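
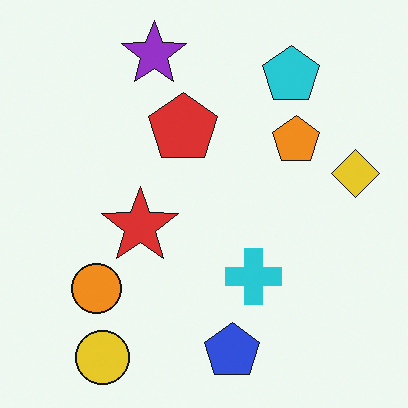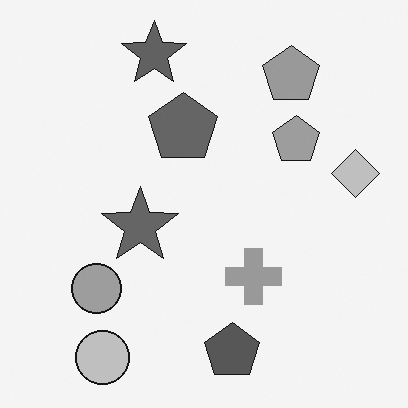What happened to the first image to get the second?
The second image is the first converted to grayscale.

All color is removed — every shape is now a shade of grey.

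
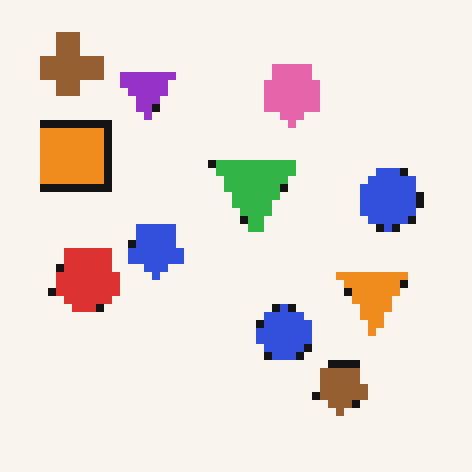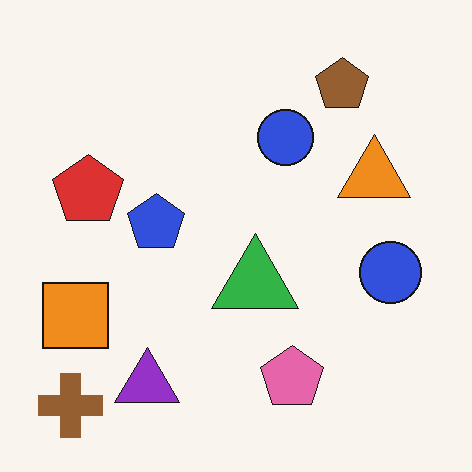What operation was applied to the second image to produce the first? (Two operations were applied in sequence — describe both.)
Flipped vertically (top ↔ bottom), then moderately pixelated.

The brown cross is in the bottom-left of the second image and the top-left of the first — shapes on opposite sides of the horizontal midline have swapped in a mirror flip. Shapes are reduced to large square blocks; fine edges and outlines are lost — a downscale-then-upscale (mosaic) effect.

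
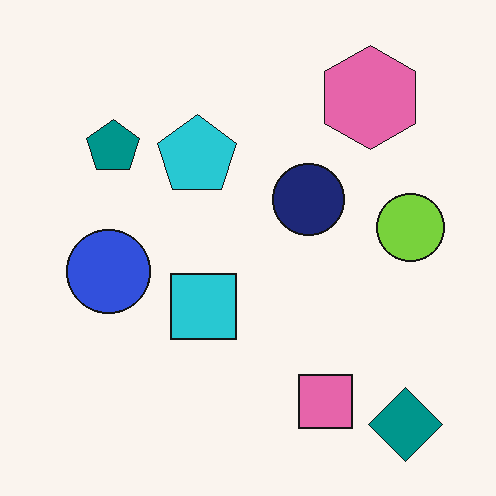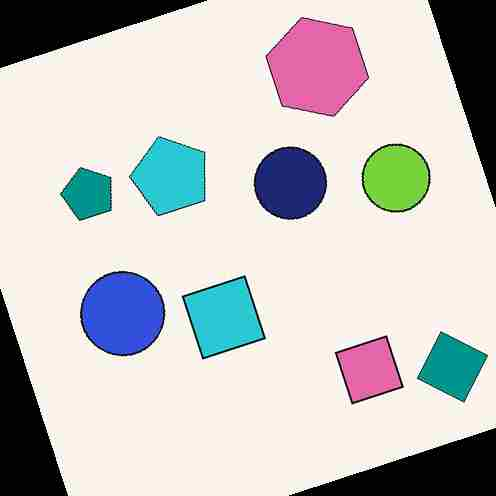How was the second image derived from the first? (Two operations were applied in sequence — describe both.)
The transformation is: rotated counter-clockwise by a moderate amount, then heavily JPEG-compressed with obvious blocking artifacts.

Every shape is tilted by the same angle and the image corners show triangular fill wedges — a whole-image rotation by a non-right angle. Blocky 8×8 compression artifacts appear around shape edges and the flat background shows ringing — characteristic JPEG degradation.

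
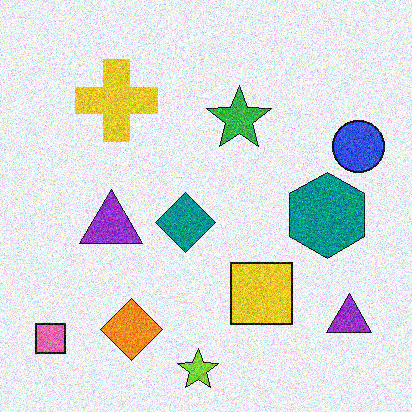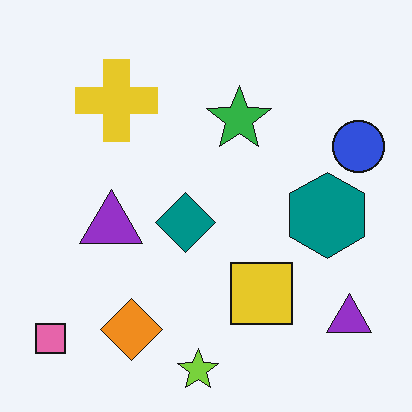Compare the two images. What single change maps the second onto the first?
The transformation is: degraded with a thick layer of grain.

Random speckle covers the whole image, including the flat background.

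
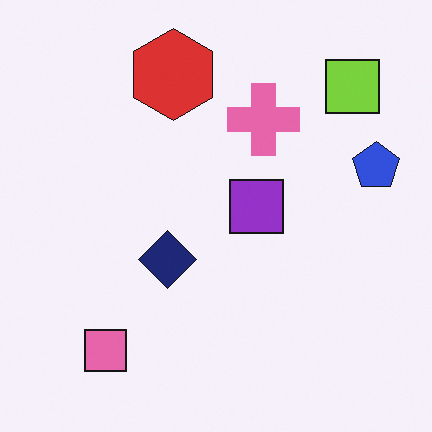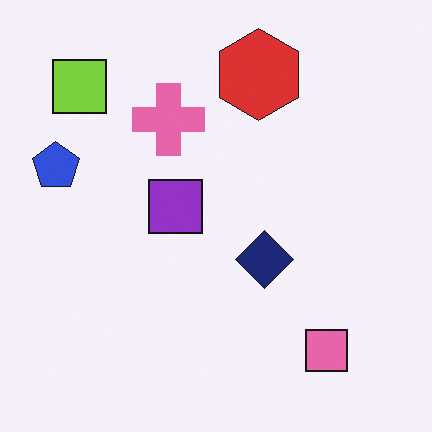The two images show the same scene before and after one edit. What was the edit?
The transformation is: flipped horizontally (left ↔ right).

The blue pentagon is in the right of the first image and the left of the second — shapes on opposite sides of the vertical midline have swapped in a mirror flip.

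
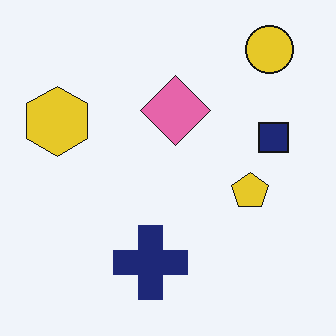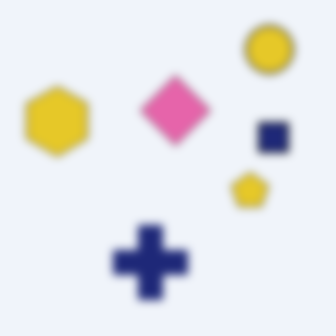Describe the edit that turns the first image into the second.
This is the original image noticeably gaussian-blurred.

Shape edges and outlines are uniformly softened across the whole image.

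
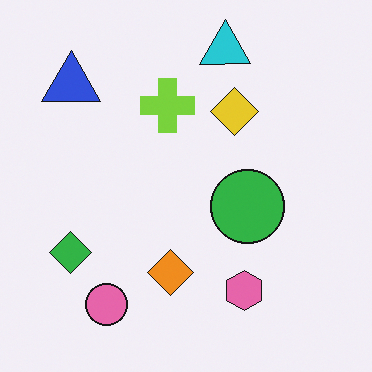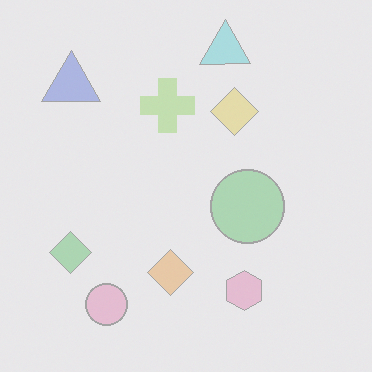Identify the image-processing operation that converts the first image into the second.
This is the original image given much lower contrast.

Tones are pushed toward mid-grey across the whole image — a global contrast change.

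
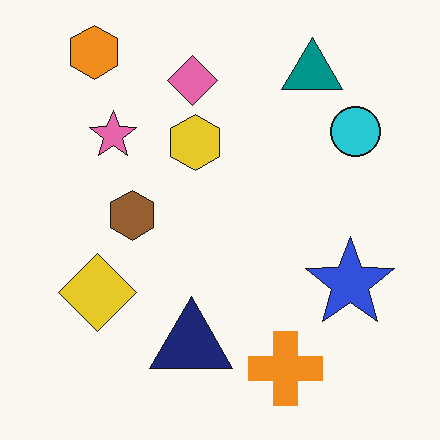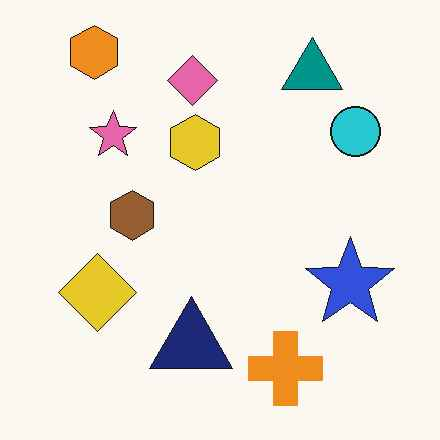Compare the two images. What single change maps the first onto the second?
The second image is the first JPEG-compressed with visible artifacts.

Blocky 8×8 compression artifacts appear around shape edges and the flat background shows ringing — characteristic JPEG degradation.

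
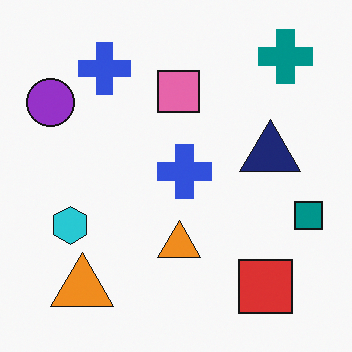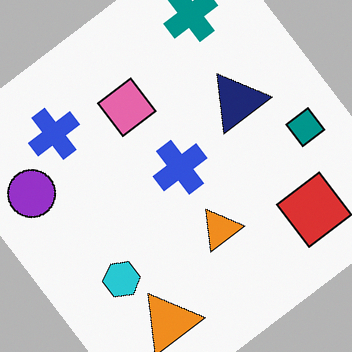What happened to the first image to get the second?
The second image is the first rotated counter-clockwise by a large amount — several tens of degrees.

Every shape is tilted by the same angle and the image corners show triangular fill wedges — a whole-image rotation by a non-right angle.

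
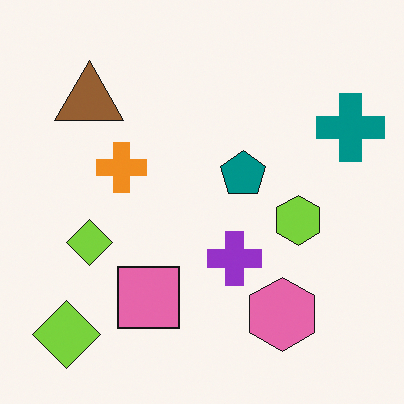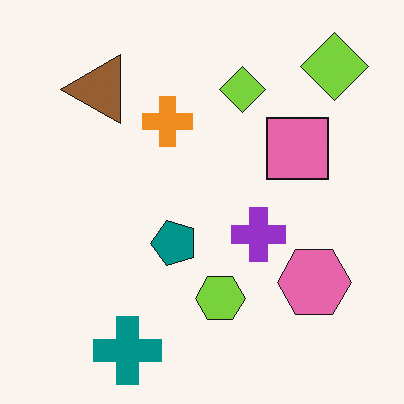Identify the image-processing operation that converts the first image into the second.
Transposed (reflected across the top-left ↔ bottom-right diagonal).

Shapes have swapped their row and column positions — what was in the top-right is now in the bottom-left — a diagonal reflection.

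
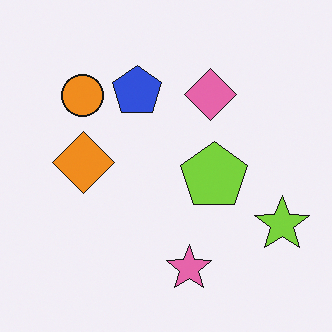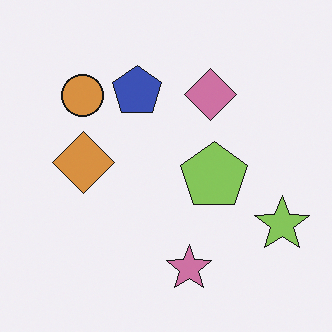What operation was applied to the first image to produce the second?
The transformation is: slightly desaturated.

All colors are more muted and greyish — a global saturation change.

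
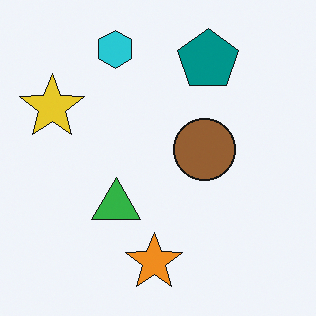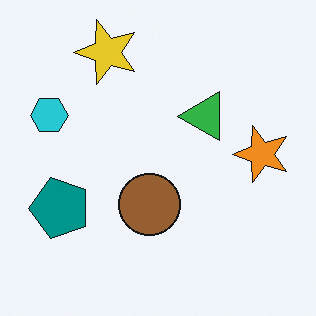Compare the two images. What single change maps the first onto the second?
This is the original image transposed (reflected across the top-left ↔ bottom-right diagonal).

Shapes have swapped their row and column positions — what was in the top-right is now in the bottom-left — a diagonal reflection.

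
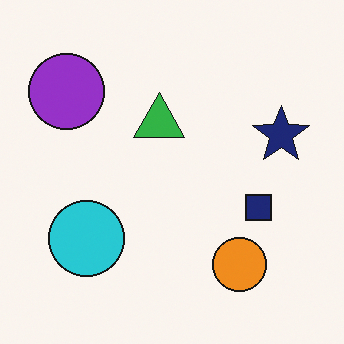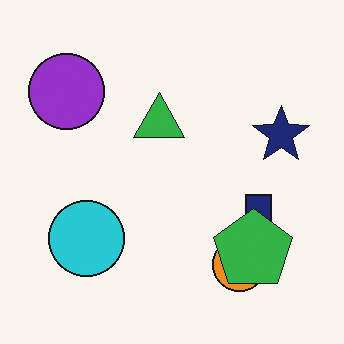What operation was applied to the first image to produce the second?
It was overlaid with an additional green pentagon.

A green pentagon appears in the second image that is absent from the first.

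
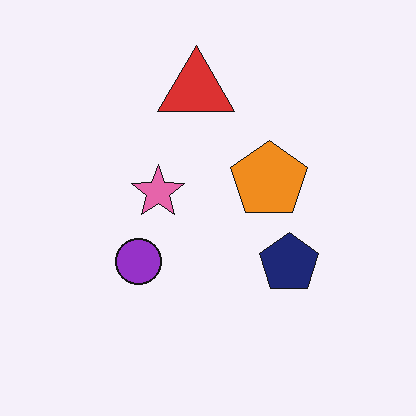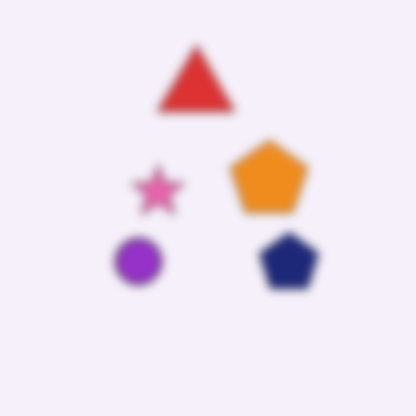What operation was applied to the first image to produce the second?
The image was moderately blurred.

Shape edges and outlines are uniformly softened across the whole image.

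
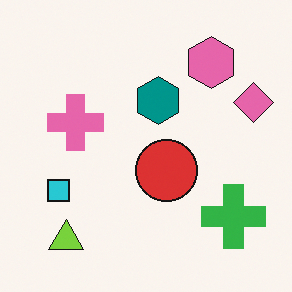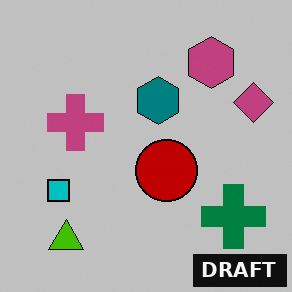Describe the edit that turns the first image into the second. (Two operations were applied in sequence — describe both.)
The transformation is: heavily posterized to just a handful of flat colors, then watermarked with the text "DRAFT" in the lower-right corner.

Each flat color has snapped to a coarser quantized level — most visibly, the near-white background has dropped to a flat grey. A dark label reading "DRAFT" appears in the lower-right corner.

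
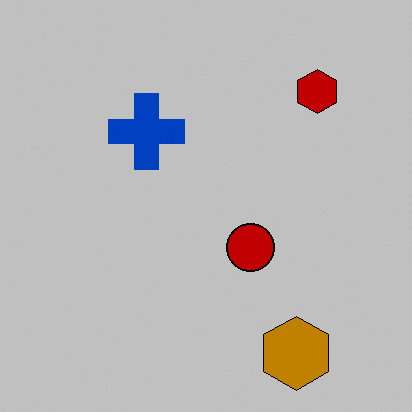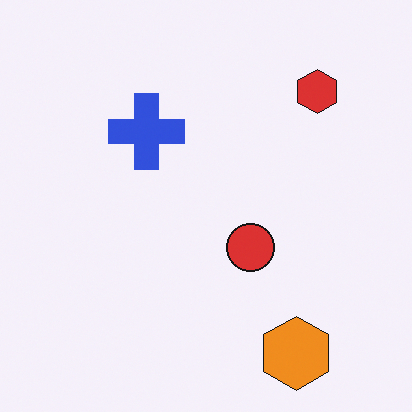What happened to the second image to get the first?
The first image is the second heavily posterized to just a handful of flat colors.

Each flat color has snapped to a coarser quantized level — most visibly, the near-white background has dropped to a flat grey.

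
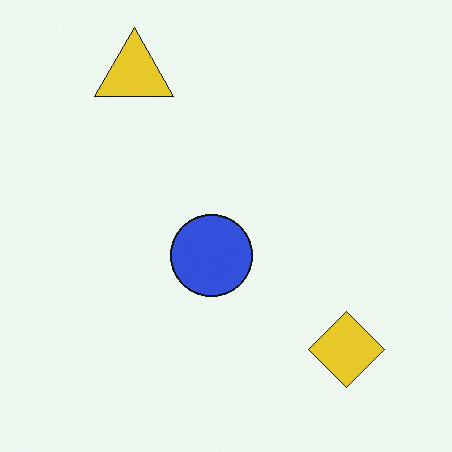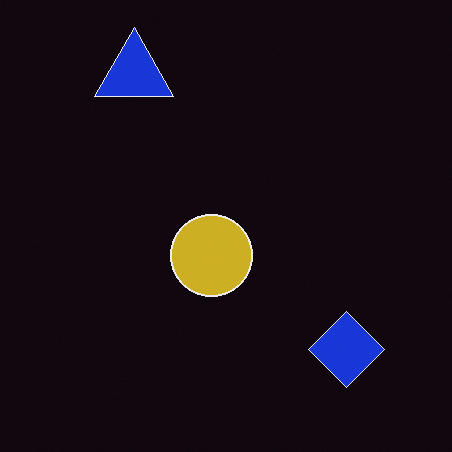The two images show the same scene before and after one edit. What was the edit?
The image was color-inverted (negative).

The light background has become dark and every shape's color is its complement — a photographic negative.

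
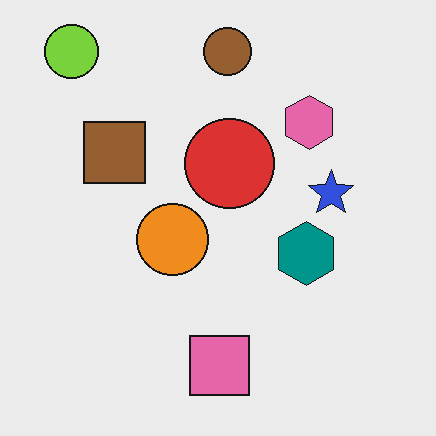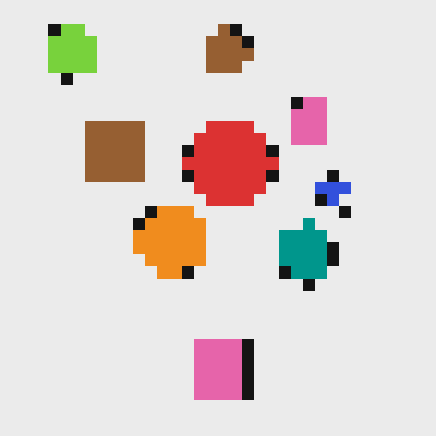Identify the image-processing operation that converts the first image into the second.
The second image is the first coarsely pixelated.

Shapes are reduced to large square blocks; fine edges and outlines are lost — a downscale-then-upscale (mosaic) effect.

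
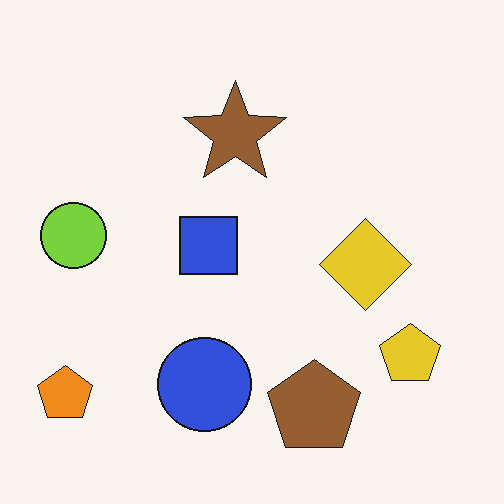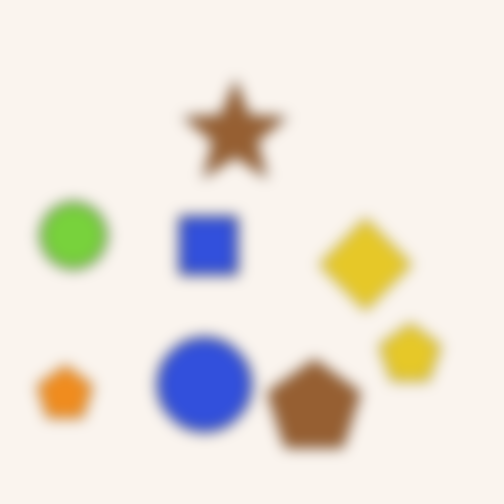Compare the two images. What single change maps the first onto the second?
The second image is the first heavily blurred.

Shape edges and outlines are uniformly softened across the whole image.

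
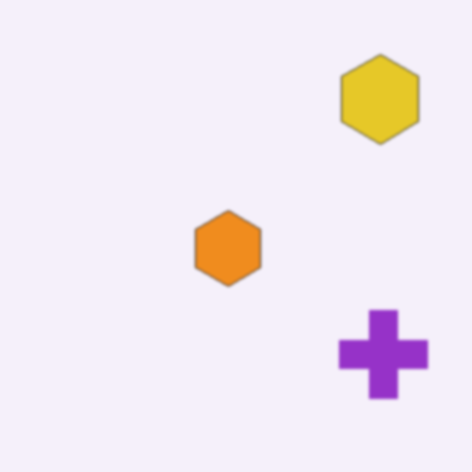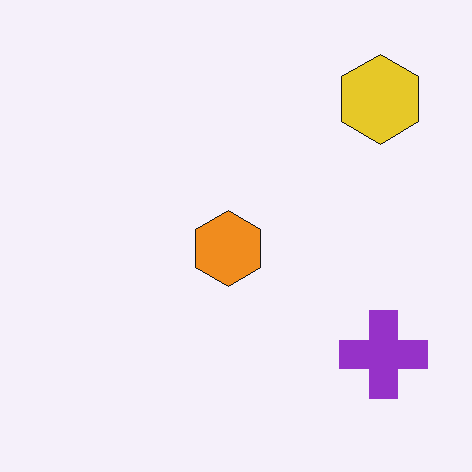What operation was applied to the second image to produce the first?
The transformation is: given a subtle gaussian blur.

Shape edges and outlines are uniformly softened across the whole image.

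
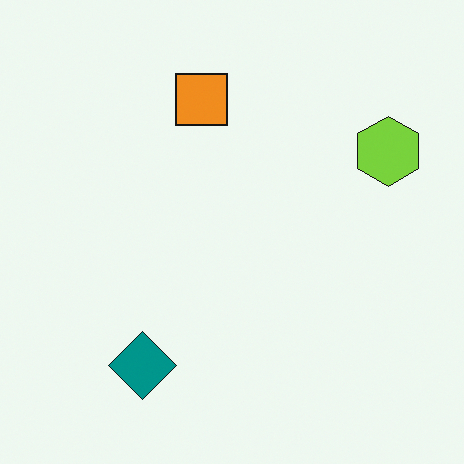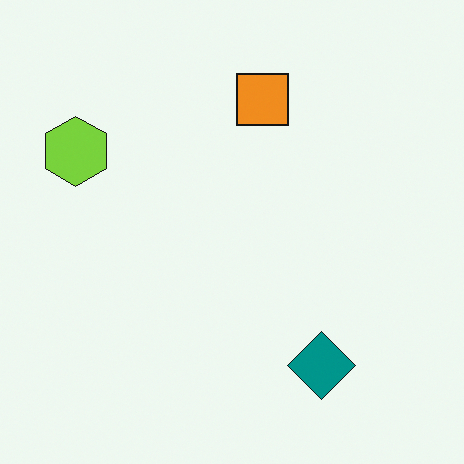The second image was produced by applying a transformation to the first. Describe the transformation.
Flipped horizontally (left ↔ right).

The lime hexagon is in the top-right of the first image and the top-left of the second — shapes on opposite sides of the vertical midline have swapped in a mirror flip.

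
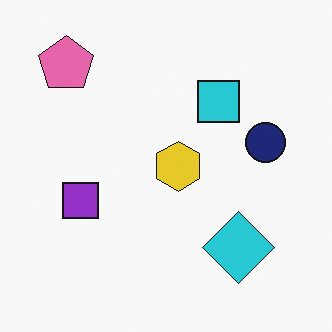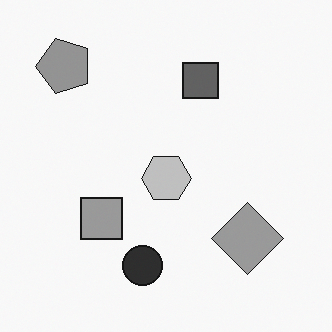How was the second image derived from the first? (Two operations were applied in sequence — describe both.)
The second image is the first converted to grayscale, then transposed (reflected across the top-left ↔ bottom-right diagonal).

All color is removed — every shape is now a shade of grey. Shapes have swapped their row and column positions — what was in the top-right is now in the bottom-left — a diagonal reflection.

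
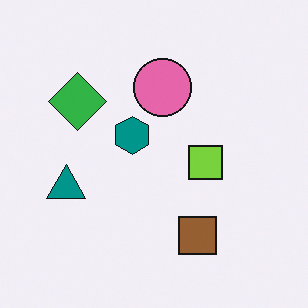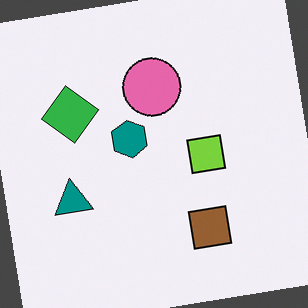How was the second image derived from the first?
The image was rotated counter-clockwise by a slight angle.

Every shape is tilted by the same angle and the image corners show triangular fill wedges — a whole-image rotation by a non-right angle.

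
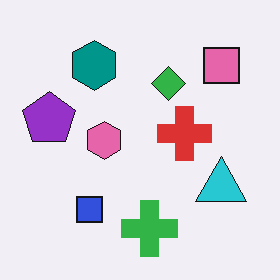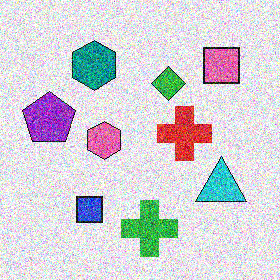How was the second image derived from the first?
The second image is the first degraded with strong gaussian noise.

Random speckle covers the whole image, including the flat background.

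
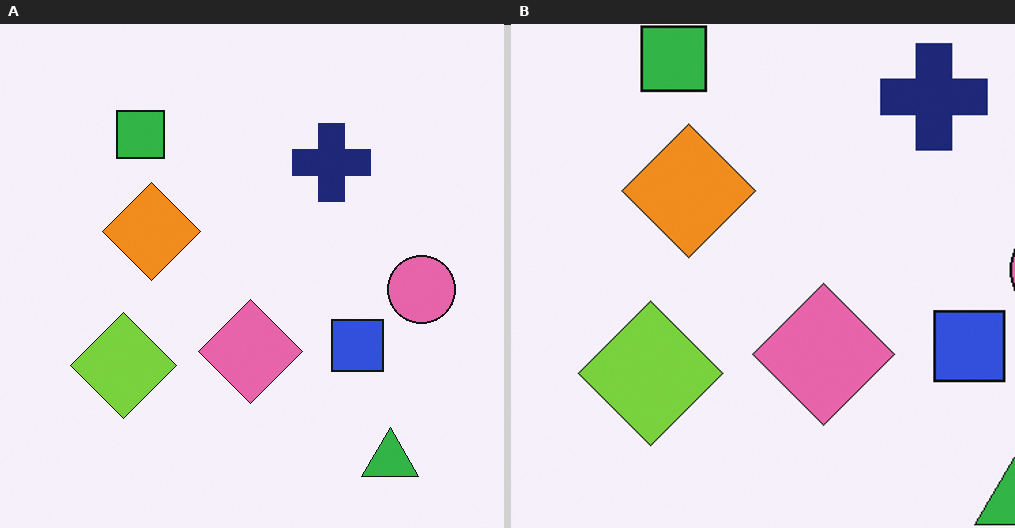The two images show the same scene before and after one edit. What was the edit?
The transformation is: cropped slightly and scaled back up.

The visible shapes are larger and the field of view is narrower; shapes near the original edges may be partly or wholly outside the frame — a crop-and-rescale.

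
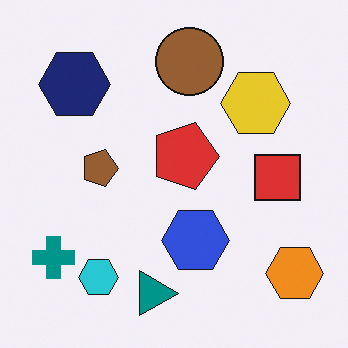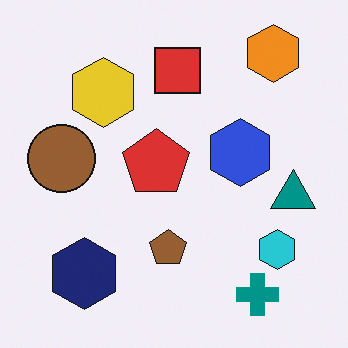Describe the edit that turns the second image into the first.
This is the original image rotated 90° clockwise.

The orange hexagon sits in the top-right of the second image and the bottom-right of the first — consistent with a whole-image 90° clockwise rotation.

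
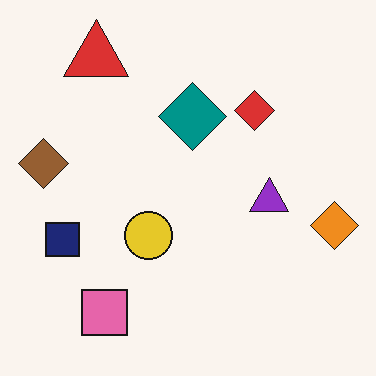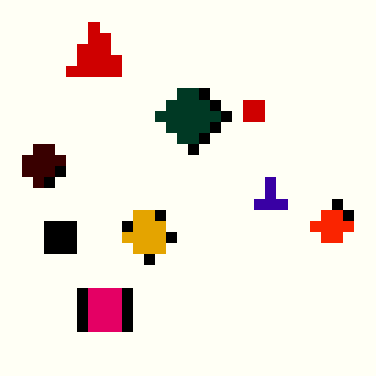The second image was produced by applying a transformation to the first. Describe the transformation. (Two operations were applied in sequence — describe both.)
The transformation is: coarsely pixelated, then given much higher contrast.

Shapes are reduced to large square blocks; fine edges and outlines are lost — a downscale-then-upscale (mosaic) effect. Tones are pushed away from mid-grey across the whole image — a global contrast change.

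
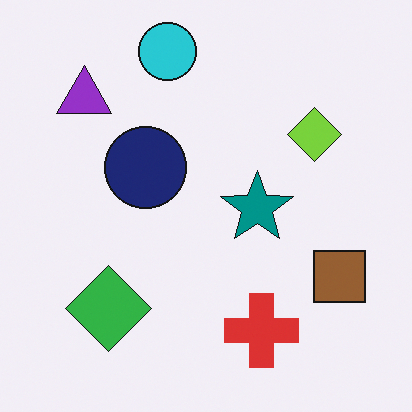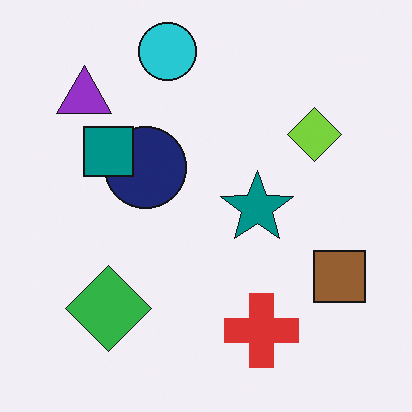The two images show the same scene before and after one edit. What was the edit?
The transformation is: overlaid with an additional teal square.

A teal square appears in the second image that is absent from the first.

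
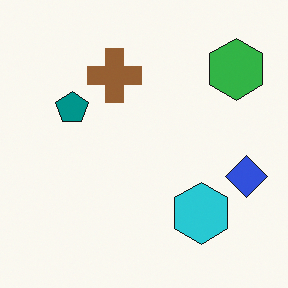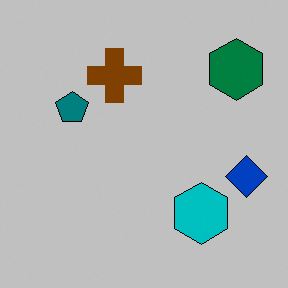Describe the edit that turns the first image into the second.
The image was heavily posterized to just a handful of flat colors.

Each flat color has snapped to a coarser quantized level — most visibly, the near-white background has dropped to a flat grey.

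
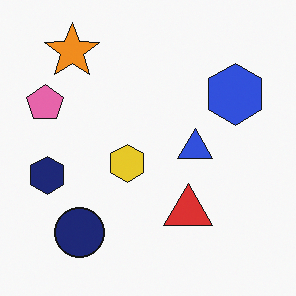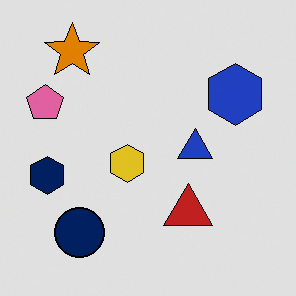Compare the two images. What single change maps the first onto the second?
The image was moderately posterized.

Each flat color has snapped to a coarser quantized level — most visibly, the near-white background has dropped to a flat grey.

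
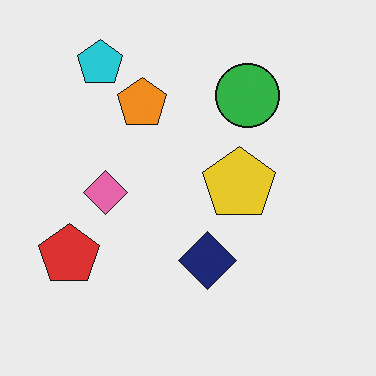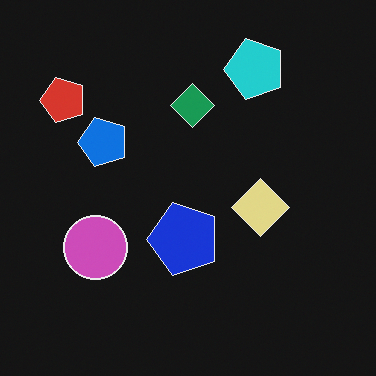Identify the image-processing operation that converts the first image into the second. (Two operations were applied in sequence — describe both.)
This is the original image color-inverted (negative), then transposed (reflected across the top-left ↔ bottom-right diagonal).

The light background has become dark and every shape's color is its complement — a photographic negative. Shapes have swapped their row and column positions — what was in the top-right is now in the bottom-left — a diagonal reflection.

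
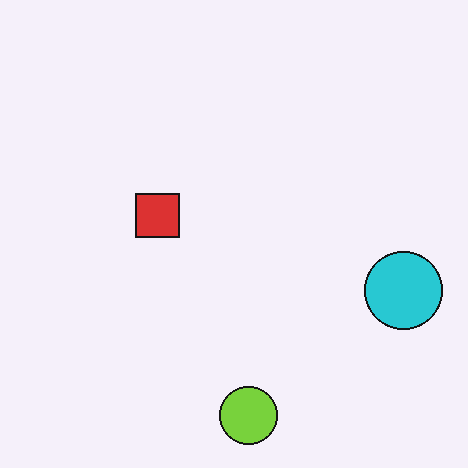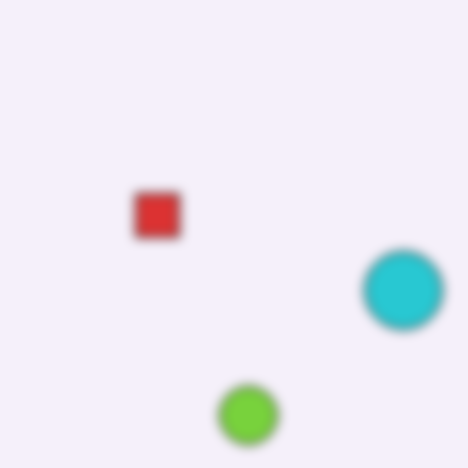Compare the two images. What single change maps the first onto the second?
Strongly gaussian-blurred.

Shape edges and outlines are uniformly softened across the whole image.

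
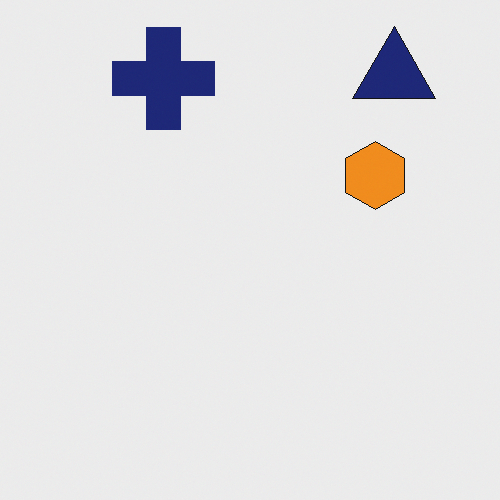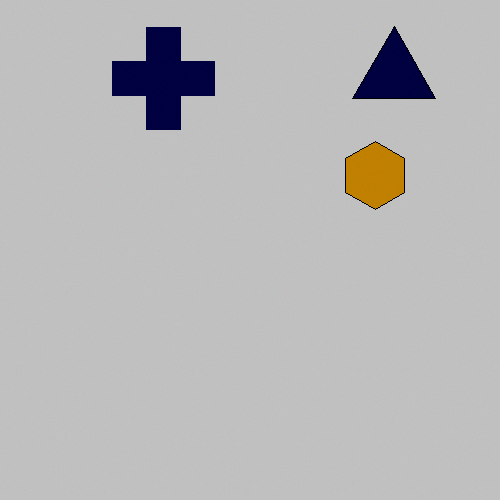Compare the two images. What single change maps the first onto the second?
It was heavily posterized to just a handful of flat colors.

Each flat color has snapped to a coarser quantized level — most visibly, the near-white background has dropped to a flat grey.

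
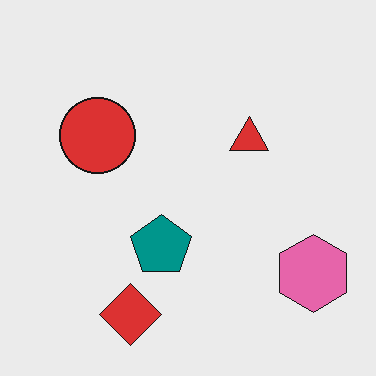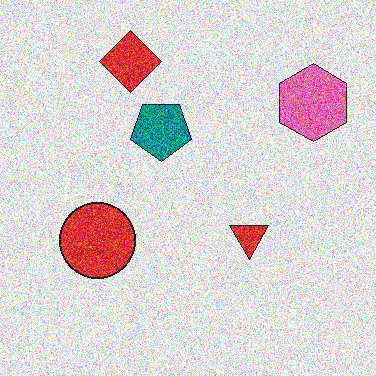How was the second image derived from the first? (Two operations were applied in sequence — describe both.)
Flipped vertically (top ↔ bottom), then degraded with a thick layer of grain.

The red diamond is in the bottom of the first image and the top of the second — shapes on opposite sides of the horizontal midline have swapped in a mirror flip. Random speckle covers the whole image, including the flat background.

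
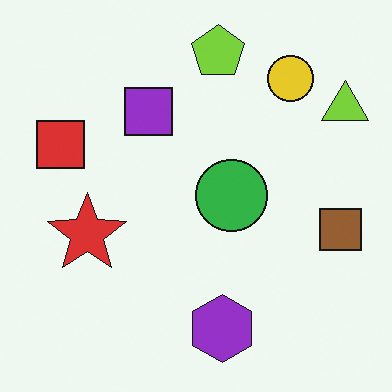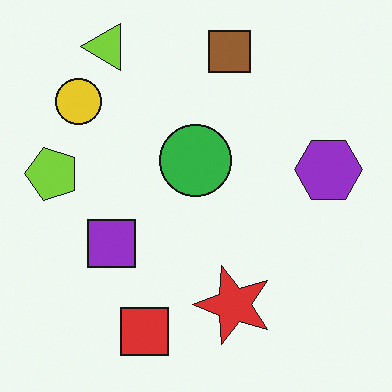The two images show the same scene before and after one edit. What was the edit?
The image was rotated 90° counter-clockwise.

The lime triangle sits in the top-right of the first image and the top-left of the second — consistent with a whole-image 90° counter-clockwise rotation.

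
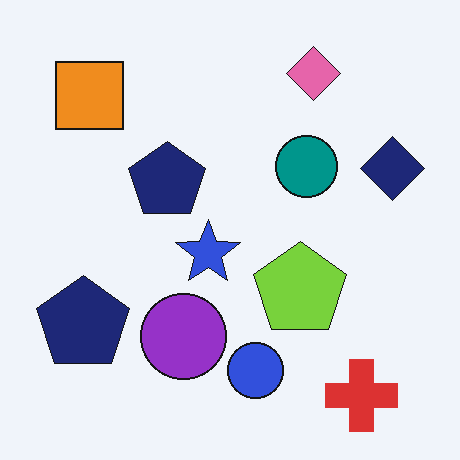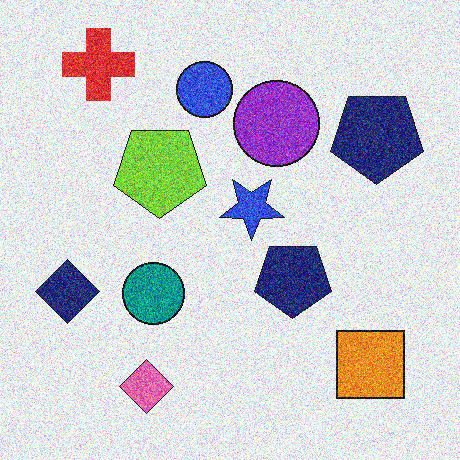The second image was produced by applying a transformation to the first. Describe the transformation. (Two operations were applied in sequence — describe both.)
The image was rotated 180°, then degraded with strong gaussian noise.

The red cross sits in the bottom-right of the first image and the top-left of the second — consistent with a whole-image 180° rotation. Random speckle covers the whole image, including the flat background.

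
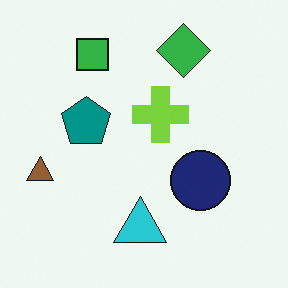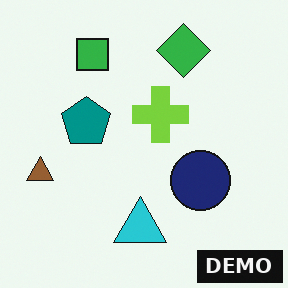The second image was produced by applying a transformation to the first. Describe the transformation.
It was watermarked with the text "DEMO" in the lower-right corner.

A dark label reading "DEMO" appears in the lower-right corner.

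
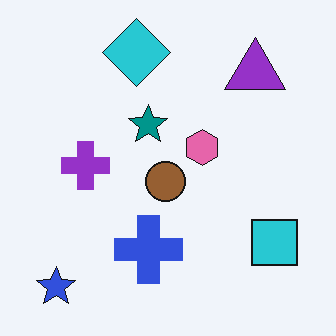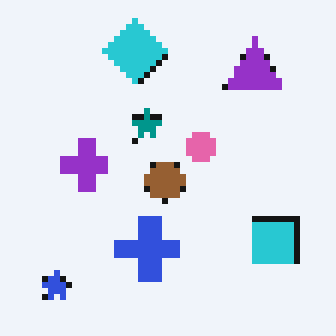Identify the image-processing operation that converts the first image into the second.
Pixelated into visible square blocks.

Shapes are reduced to large square blocks; fine edges and outlines are lost — a downscale-then-upscale (mosaic) effect.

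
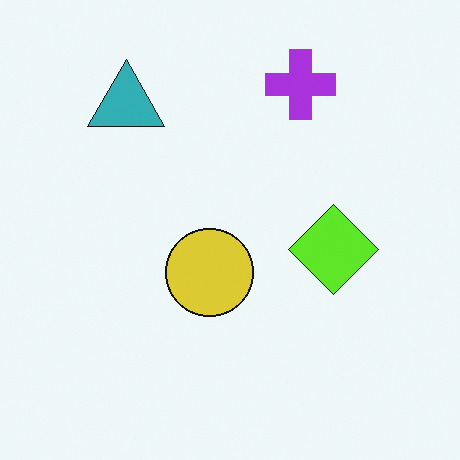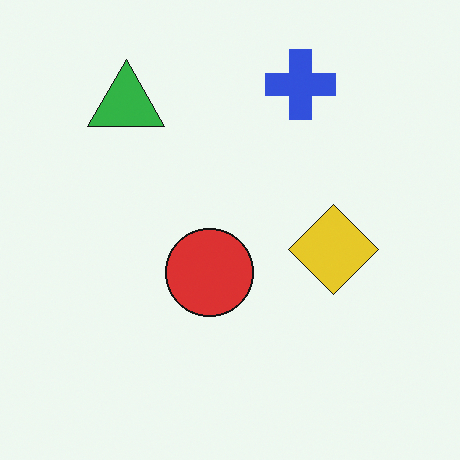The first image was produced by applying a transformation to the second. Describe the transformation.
Hue-shifted slightly.

Every shape's color has rotated by the same amount around the hue wheel — a uniform hue shift.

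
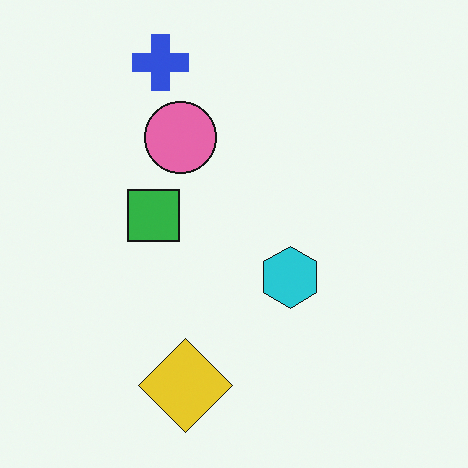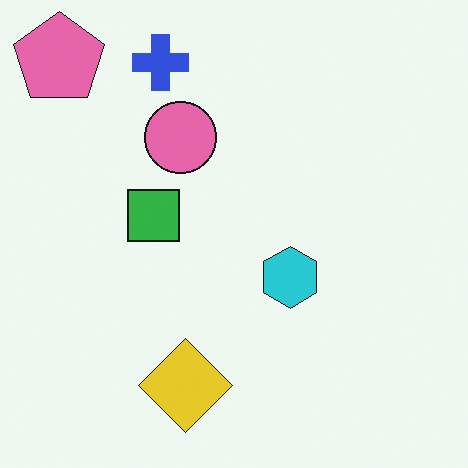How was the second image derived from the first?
This is the original image overlaid with an additional pink pentagon.

A pink pentagon appears in the second image that is absent from the first.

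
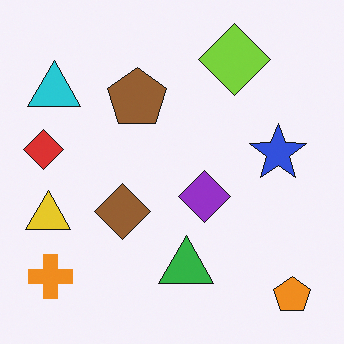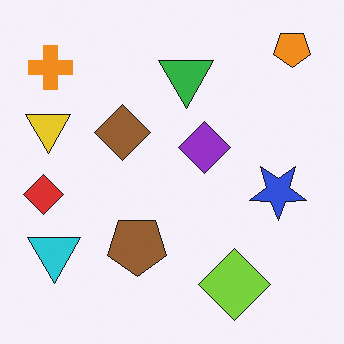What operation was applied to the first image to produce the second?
The transformation is: flipped vertically (top ↔ bottom).

The orange pentagon is in the bottom-right of the first image and the top-right of the second — shapes on opposite sides of the horizontal midline have swapped in a mirror flip.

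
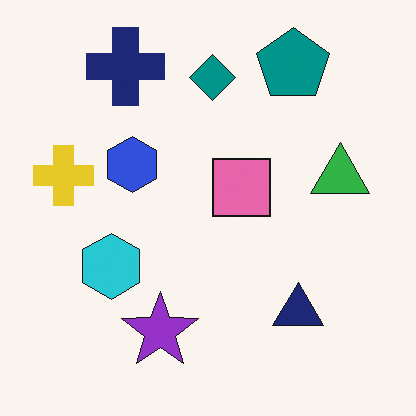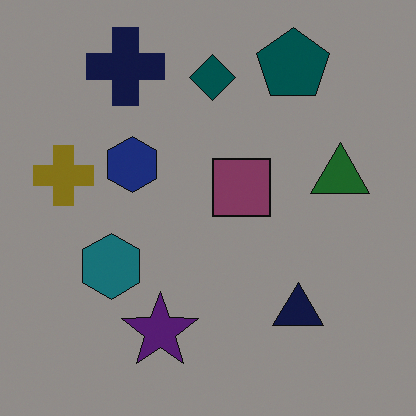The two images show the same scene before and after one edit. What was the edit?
This is the original image substantially darkened.

Every pixel — background and shapes alike — is uniformly darkened.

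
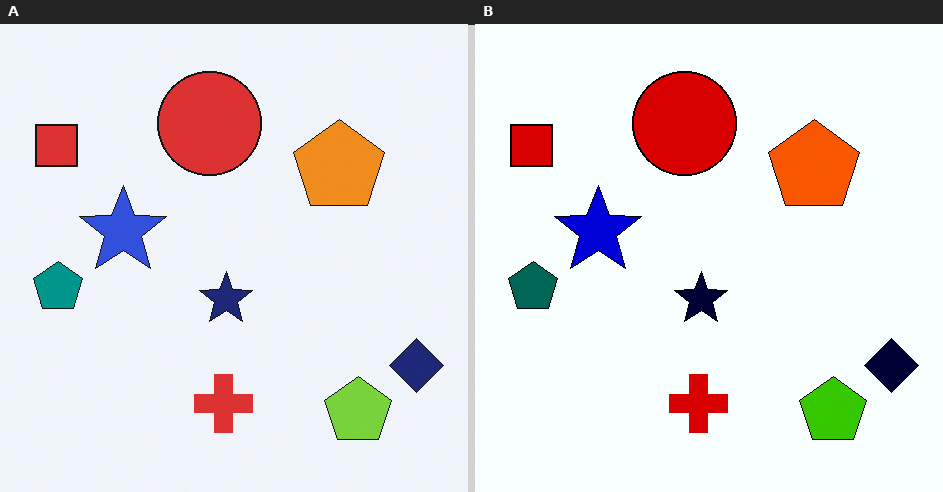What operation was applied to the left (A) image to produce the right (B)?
The right (B) image is the left (A) boosted in contrast.

Tones are pushed away from mid-grey across the whole image — a global contrast change.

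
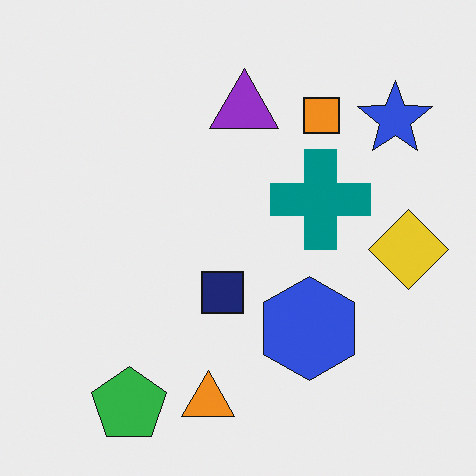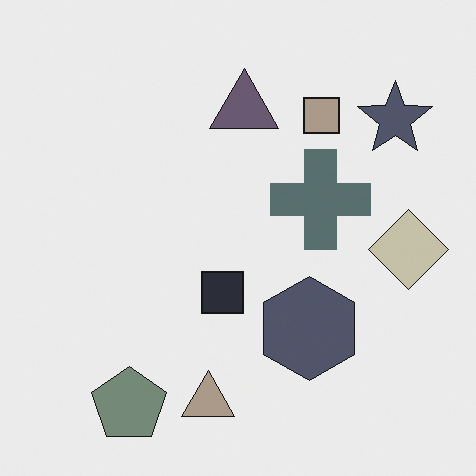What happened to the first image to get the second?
The image was heavily desaturated.

All colors are more muted and greyish — a global saturation change.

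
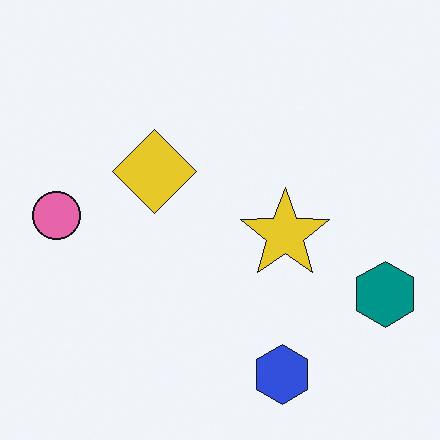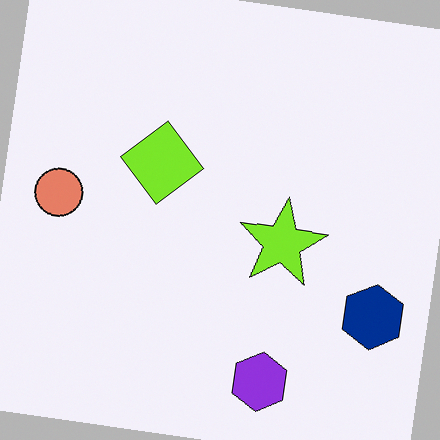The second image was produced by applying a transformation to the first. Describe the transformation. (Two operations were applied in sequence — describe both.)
The transformation is: hue-shifted by a small amount, then rotated clockwise by a small amount.

Every shape's color has rotated by the same amount around the hue wheel — a uniform hue shift. Every shape is tilted by the same angle and the image corners show triangular fill wedges — a whole-image rotation by a non-right angle.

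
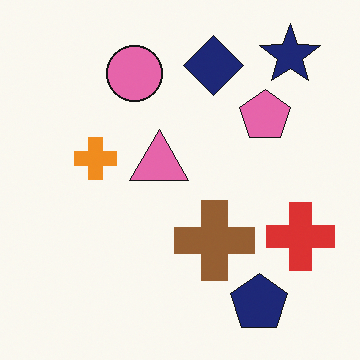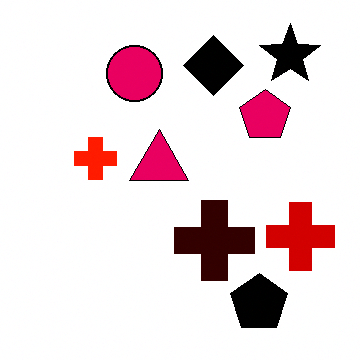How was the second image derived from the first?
Given much higher contrast.

Tones are pushed away from mid-grey across the whole image — a global contrast change.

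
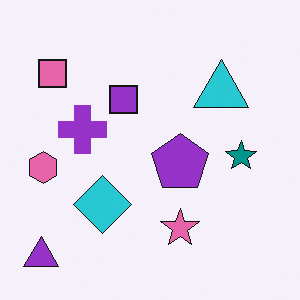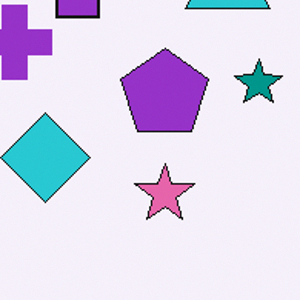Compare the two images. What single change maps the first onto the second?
The transformation is: cropped slightly and scaled back up.

The visible shapes are larger and the field of view is narrower; shapes near the original edges may be partly or wholly outside the frame — a crop-and-rescale.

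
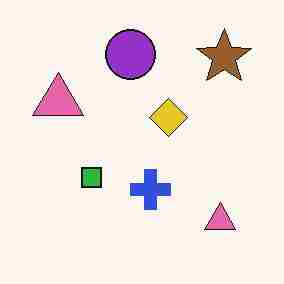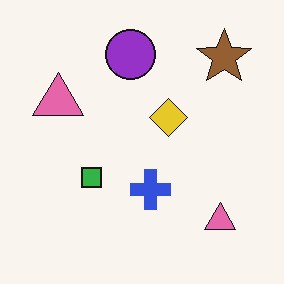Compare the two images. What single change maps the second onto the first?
Degraded with heavy JPEG compression.

Blocky 8×8 compression artifacts appear around shape edges and the flat background shows ringing — characteristic JPEG degradation.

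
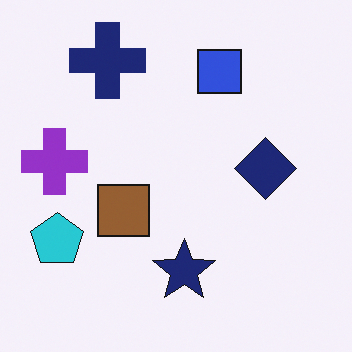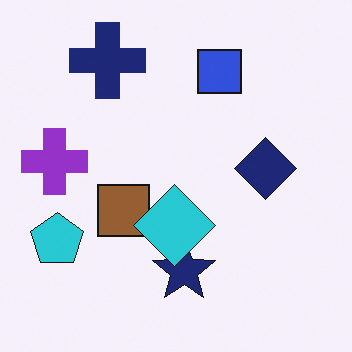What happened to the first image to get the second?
The second image is the first overlaid with an additional cyan diamond.

A cyan diamond appears in the second image that is absent from the first.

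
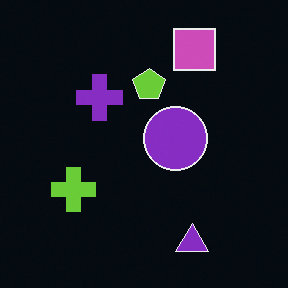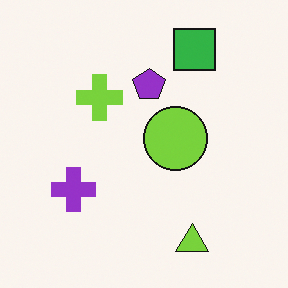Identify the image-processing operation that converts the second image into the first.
Color-inverted (negative).

The light background has become dark and every shape's color is its complement — a photographic negative.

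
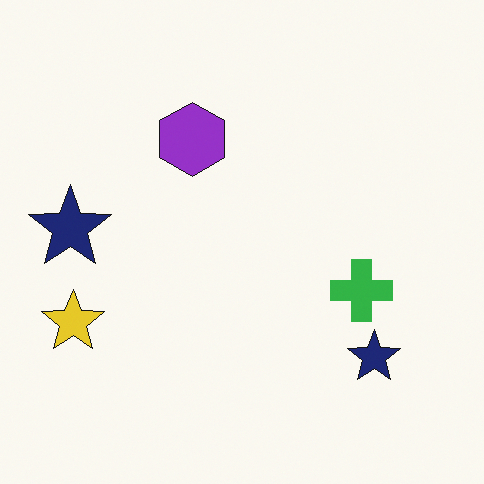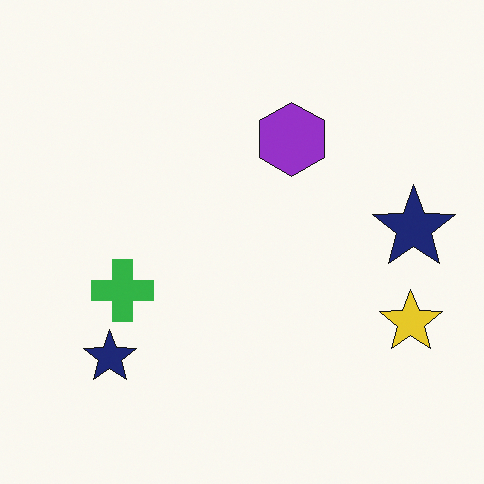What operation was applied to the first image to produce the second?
The second image is the first flipped horizontally (left ↔ right).

The yellow star is in the left of the first image and the right of the second — shapes on opposite sides of the vertical midline have swapped in a mirror flip.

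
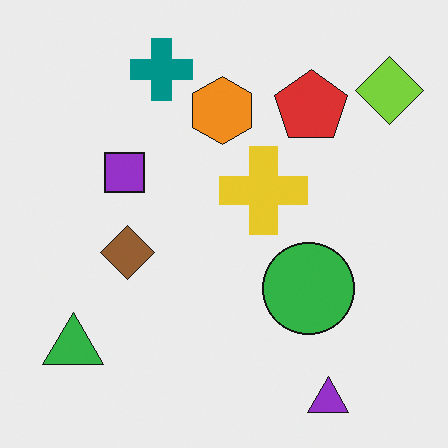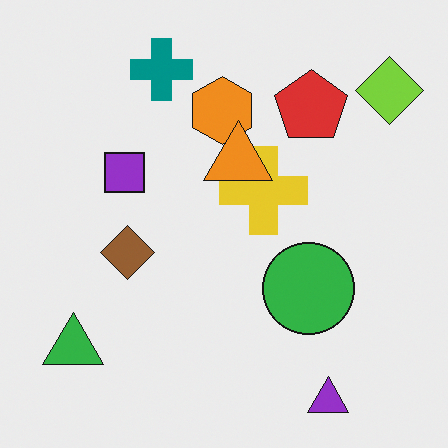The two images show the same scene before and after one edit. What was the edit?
Overlaid with an additional orange triangle.

An orange triangle appears in the second image that is absent from the first.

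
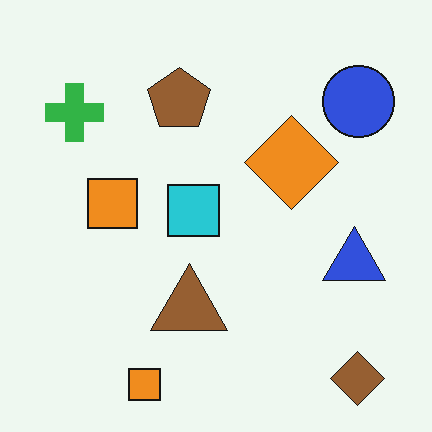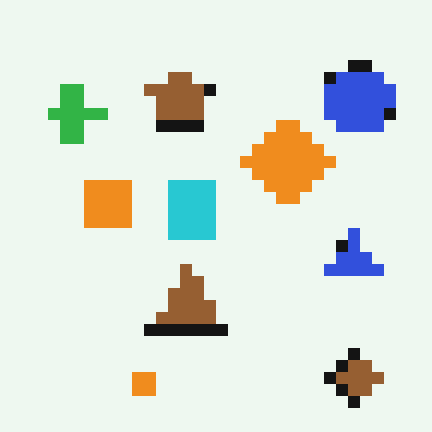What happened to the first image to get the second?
The second image is the first coarsely pixelated.

Shapes are reduced to large square blocks; fine edges and outlines are lost — a downscale-then-upscale (mosaic) effect.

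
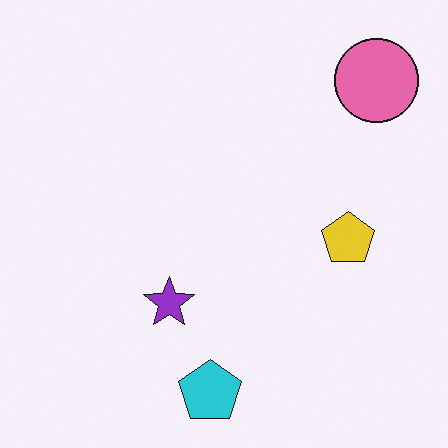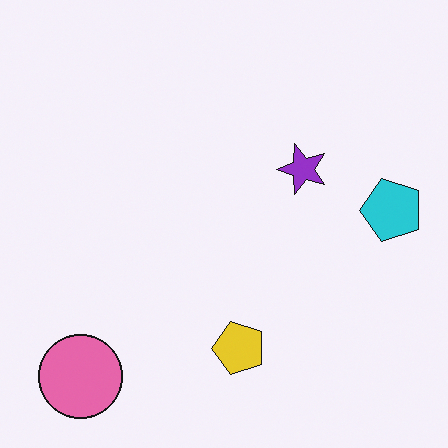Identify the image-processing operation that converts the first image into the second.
This is the original image transposed (reflected across the top-left ↔ bottom-right diagonal).

Shapes have swapped their row and column positions — what was in the top-right is now in the bottom-left — a diagonal reflection.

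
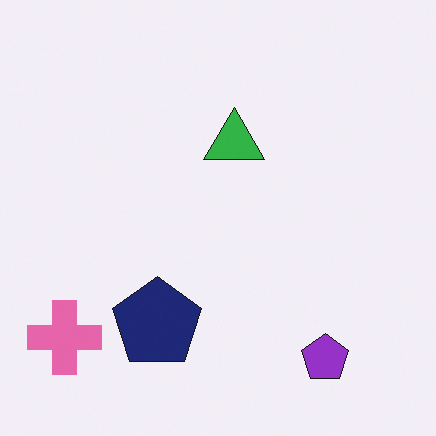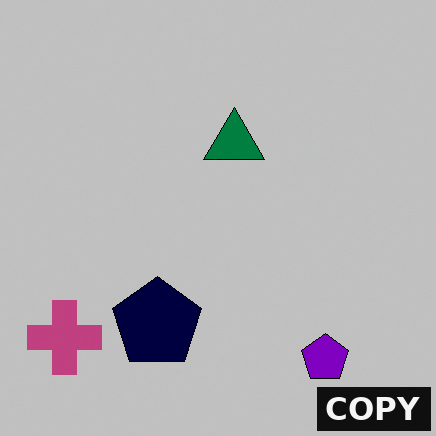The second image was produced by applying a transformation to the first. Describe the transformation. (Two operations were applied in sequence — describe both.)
The second image is the first heavily posterized to just a handful of flat colors, then watermarked with the text "COPY" in the lower-right corner.

Each flat color has snapped to a coarser quantized level — most visibly, the near-white background has dropped to a flat grey. A dark label reading "COPY" appears in the lower-right corner.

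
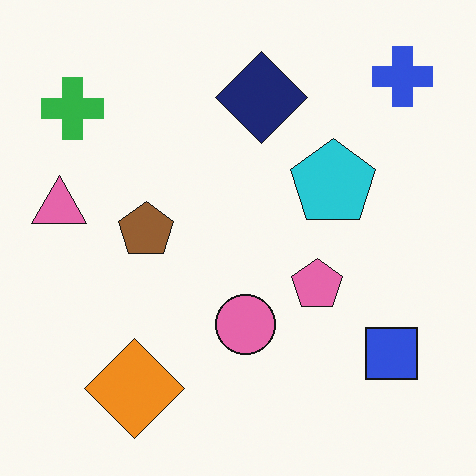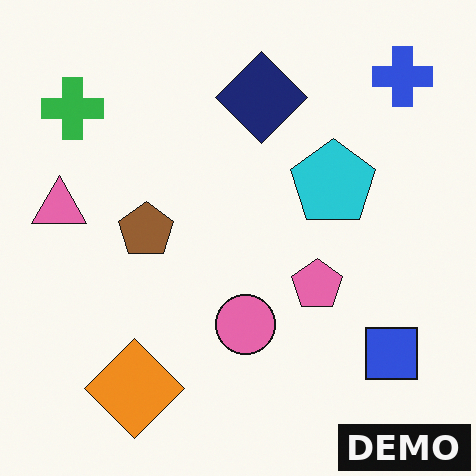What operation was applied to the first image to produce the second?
The second image is the first watermarked with the text "DEMO" in the lower-right corner.

A dark label reading "DEMO" appears in the lower-right corner.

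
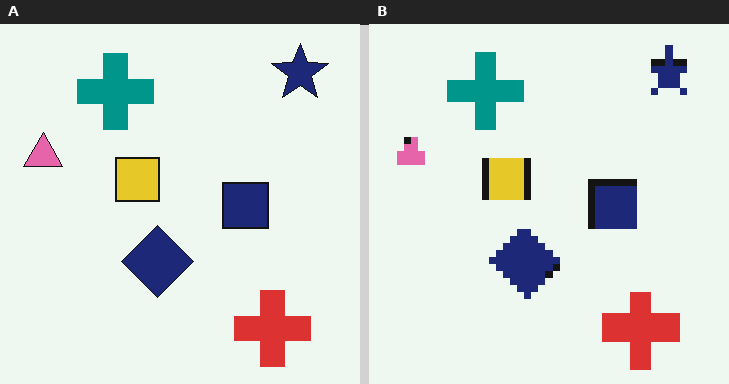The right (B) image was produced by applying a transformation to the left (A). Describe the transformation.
The right (B) image is the left (A) moderately pixelated.

Shapes are reduced to large square blocks; fine edges and outlines are lost — a downscale-then-upscale (mosaic) effect.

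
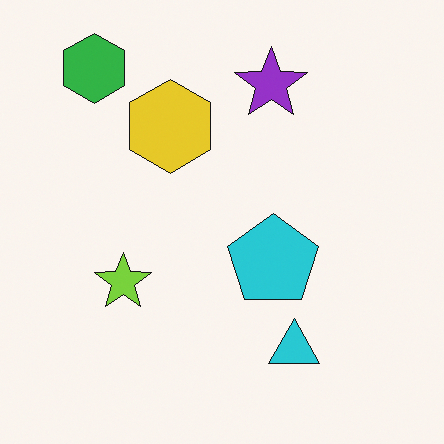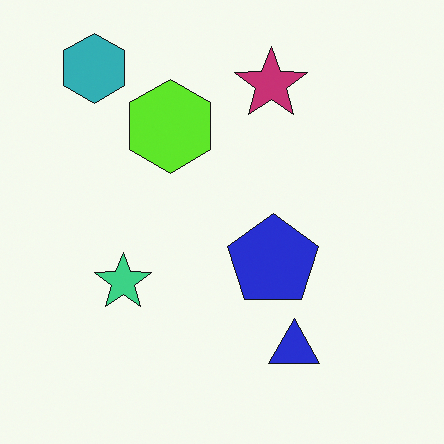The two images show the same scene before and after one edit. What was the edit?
Hue-shifted slightly.

Every shape's color has rotated by the same amount around the hue wheel — a uniform hue shift.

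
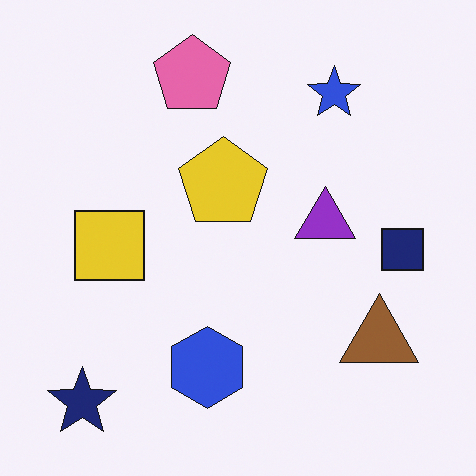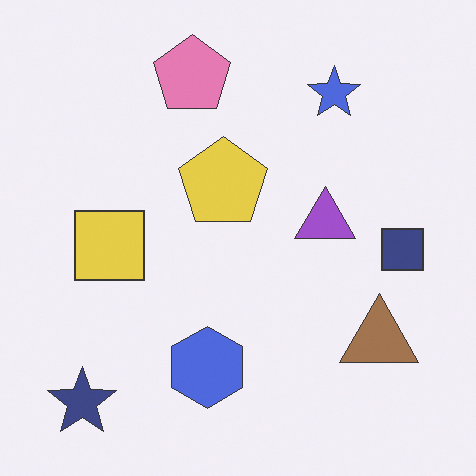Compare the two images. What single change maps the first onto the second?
Given slightly reduced contrast.

Tones are pushed toward mid-grey across the whole image — a global contrast change.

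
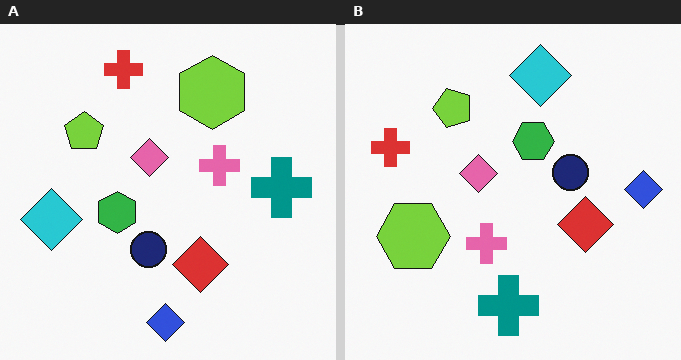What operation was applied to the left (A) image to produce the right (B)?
The transformation is: transposed (reflected across the top-left ↔ bottom-right diagonal).

Shapes have swapped their row and column positions — what was in the top-right is now in the bottom-left — a diagonal reflection.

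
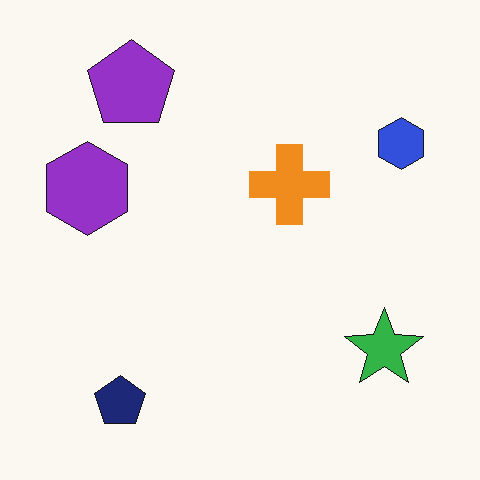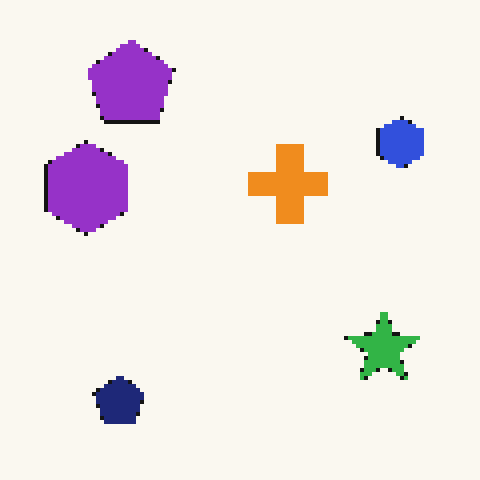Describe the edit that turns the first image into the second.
Lightly pixelated (a mild mosaic effect).

Shapes are reduced to large square blocks; fine edges and outlines are lost — a downscale-then-upscale (mosaic) effect.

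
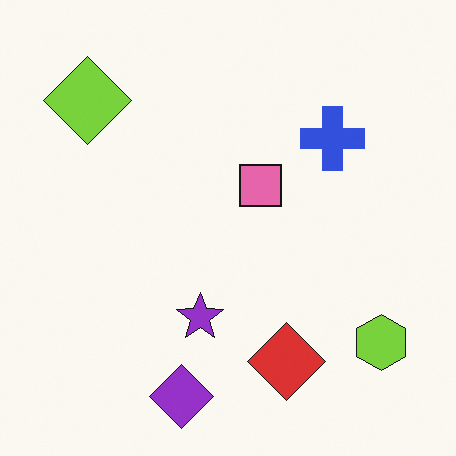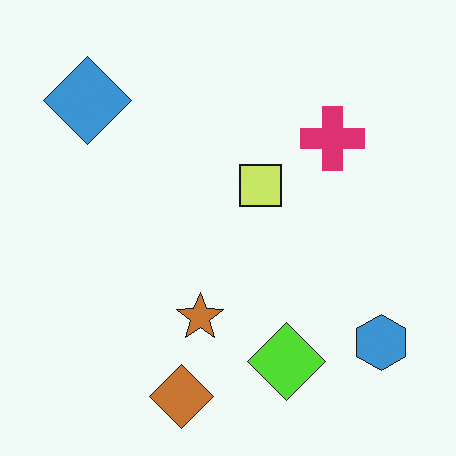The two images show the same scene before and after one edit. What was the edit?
The second image is the first hue-shifted through roughly a third of the color wheel.

Every shape's color has rotated by the same amount around the hue wheel — a uniform hue shift.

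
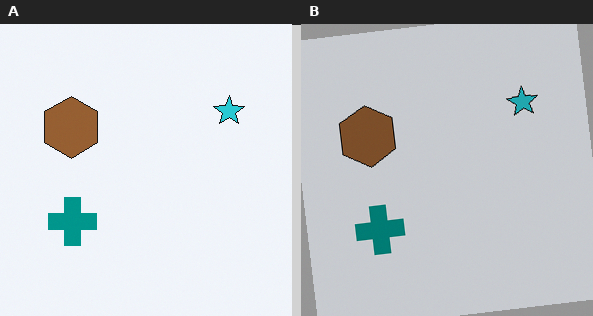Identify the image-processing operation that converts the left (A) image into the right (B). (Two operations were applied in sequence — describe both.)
The transformation is: rotated counter-clockwise by a small amount, then darkened a little.

Every shape is tilted by the same angle and the image corners show triangular fill wedges — a whole-image rotation by a non-right angle. Every pixel — background and shapes alike — is uniformly darkened.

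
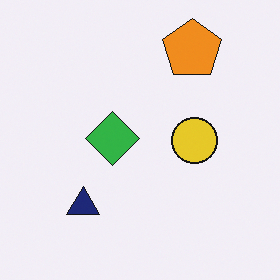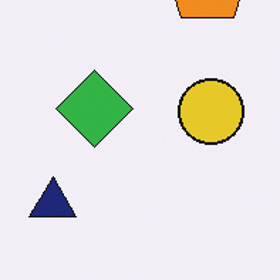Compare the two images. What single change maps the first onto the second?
The second image is the first cropped slightly and scaled back up.

The visible shapes are larger and the field of view is narrower; shapes near the original edges may be partly or wholly outside the frame — a crop-and-rescale.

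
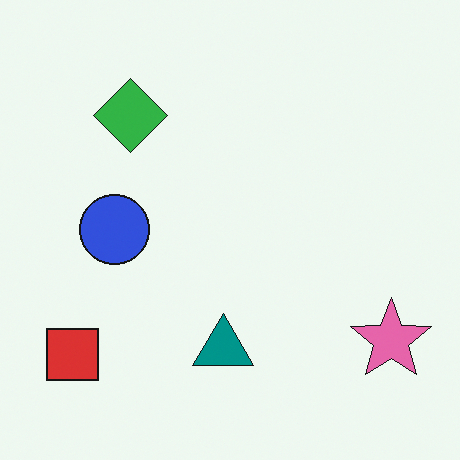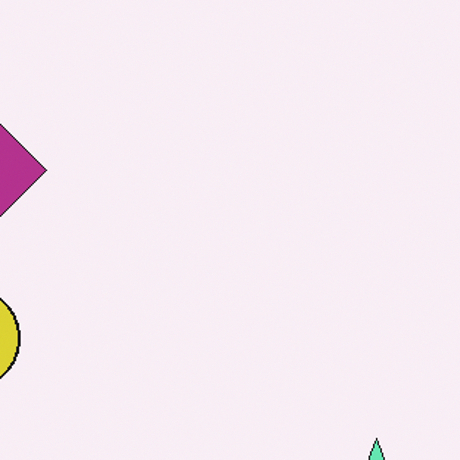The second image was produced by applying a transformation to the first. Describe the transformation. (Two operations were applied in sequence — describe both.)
The second image is the first hue-shifted through roughly half the color wheel, then cropped slightly and scaled back up.

Every shape's color has rotated by the same amount around the hue wheel — a uniform hue shift. The visible shapes are larger and the field of view is narrower; shapes near the original edges may be partly or wholly outside the frame — a crop-and-rescale.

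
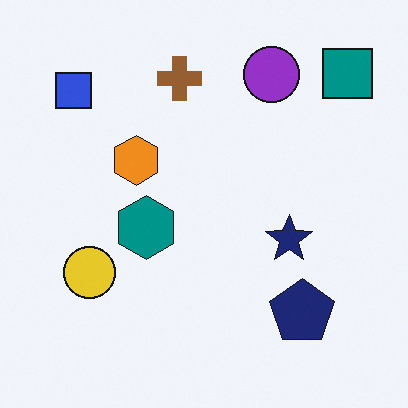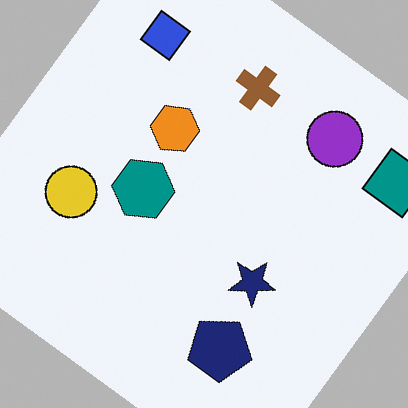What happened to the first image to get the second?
The image was rotated clockwise by a large amount — several tens of degrees.

Every shape is tilted by the same angle and the image corners show triangular fill wedges — a whole-image rotation by a non-right angle.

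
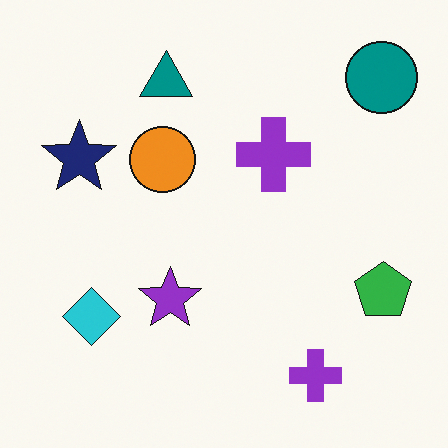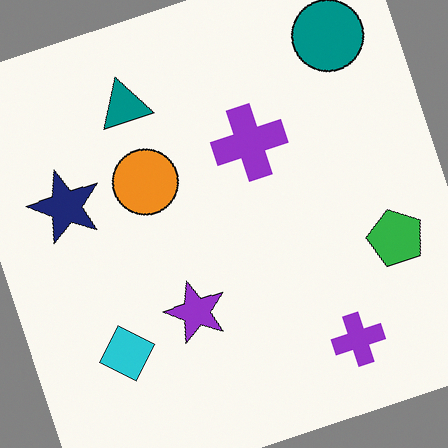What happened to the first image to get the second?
The second image is the first rotated counter-clockwise by a clearly visible amount.

Every shape is tilted by the same angle and the image corners show triangular fill wedges — a whole-image rotation by a non-right angle.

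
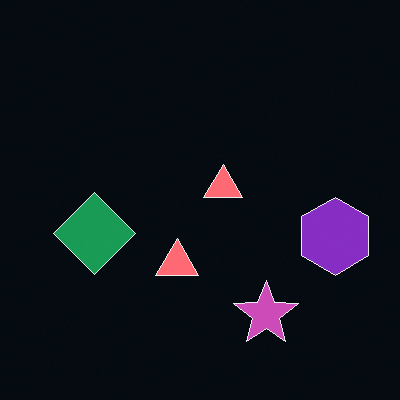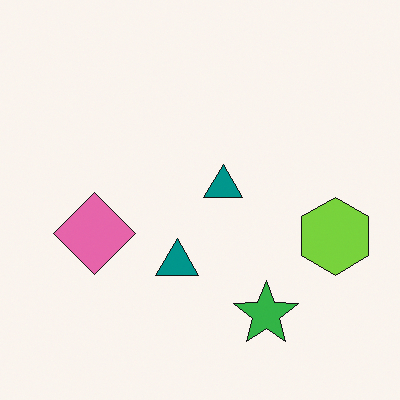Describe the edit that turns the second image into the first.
It was color-inverted (negative).

The light background has become dark and every shape's color is its complement — a photographic negative.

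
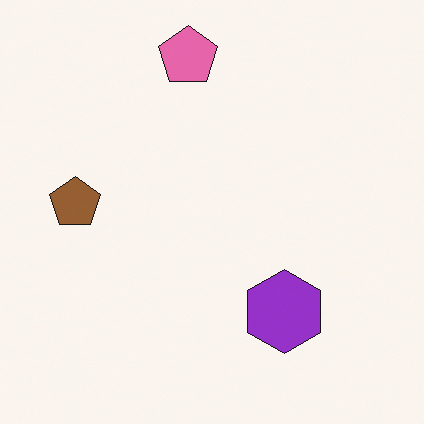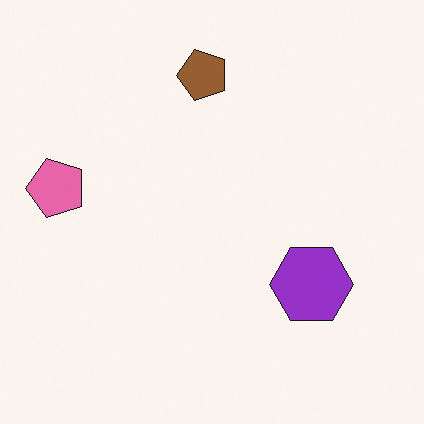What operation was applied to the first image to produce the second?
This is the original image transposed (reflected across the top-left ↔ bottom-right diagonal).

Shapes have swapped their row and column positions — what was in the top-right is now in the bottom-left — a diagonal reflection.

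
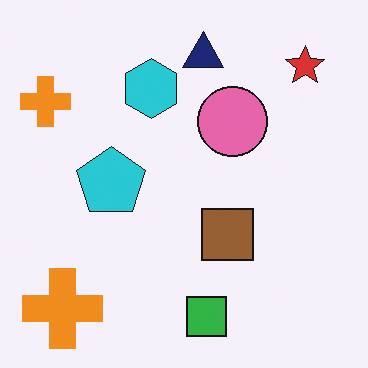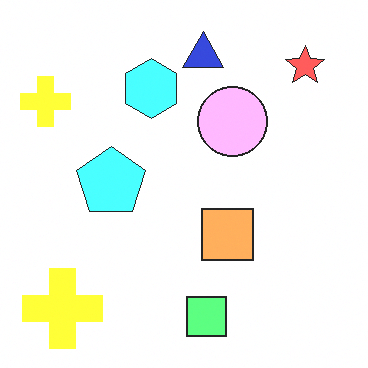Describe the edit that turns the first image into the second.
The transformation is: brightened a lot.

Every pixel — background and shapes alike — is uniformly brightened.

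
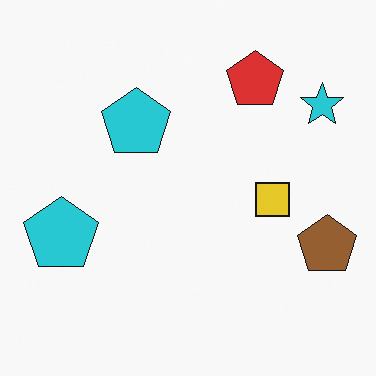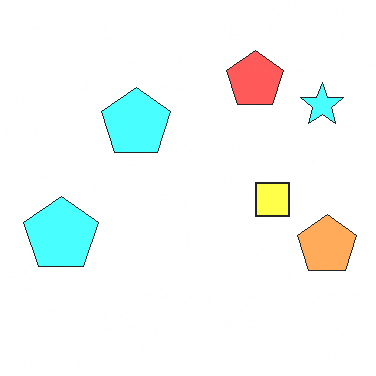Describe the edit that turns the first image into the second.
The transformation is: substantially brightened.

Every pixel — background and shapes alike — is uniformly brightened.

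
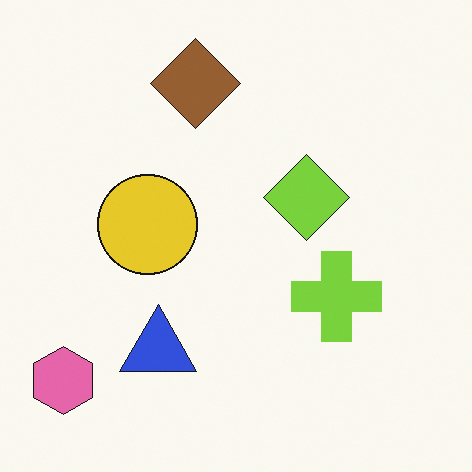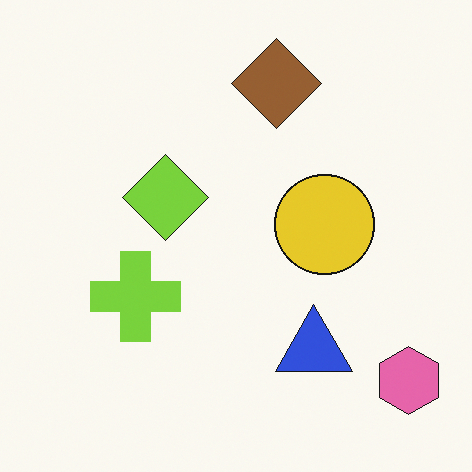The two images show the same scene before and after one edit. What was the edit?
The transformation is: flipped horizontally (left ↔ right).

The pink hexagon is in the bottom-left of the first image and the bottom-right of the second — shapes on opposite sides of the vertical midline have swapped in a mirror flip.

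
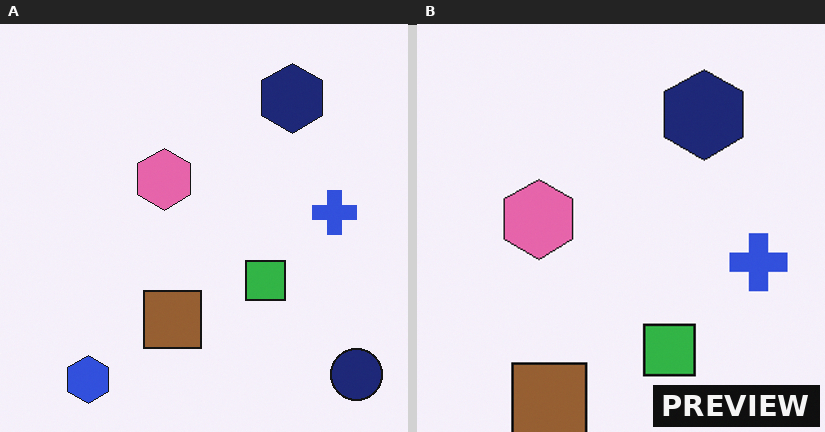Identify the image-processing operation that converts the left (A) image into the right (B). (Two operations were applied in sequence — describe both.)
The transformation is: cropped slightly and scaled back up, then watermarked with the text "PREVIEW" in the lower-right corner.

The visible shapes are larger and the field of view is narrower; shapes near the original edges may be partly or wholly outside the frame — a crop-and-rescale. A dark label reading "PREVIEW" appears in the lower-right corner.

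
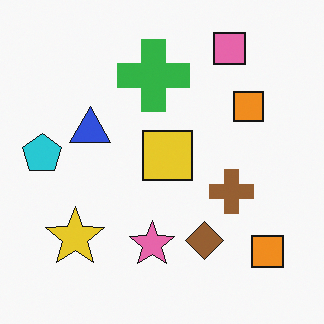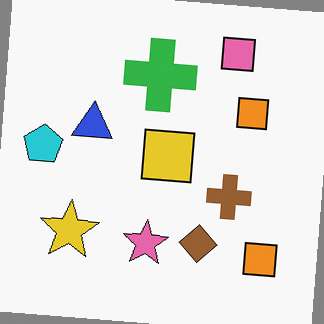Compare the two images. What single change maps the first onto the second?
This is the original image rotated clockwise by a few degrees.

Every shape is tilted by the same angle and the image corners show triangular fill wedges — a whole-image rotation by a non-right angle.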